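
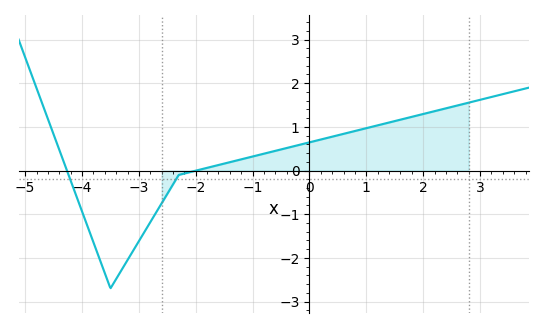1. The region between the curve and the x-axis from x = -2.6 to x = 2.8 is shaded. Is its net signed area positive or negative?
positive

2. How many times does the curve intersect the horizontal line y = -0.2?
2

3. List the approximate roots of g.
-4.2, -2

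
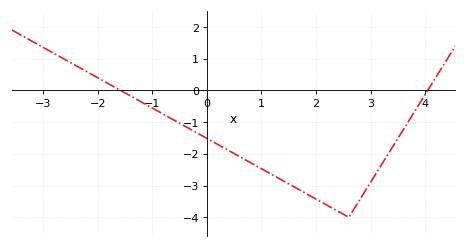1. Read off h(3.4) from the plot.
-1.8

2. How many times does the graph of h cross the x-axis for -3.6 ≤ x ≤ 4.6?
2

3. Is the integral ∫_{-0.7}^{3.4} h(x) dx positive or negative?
negative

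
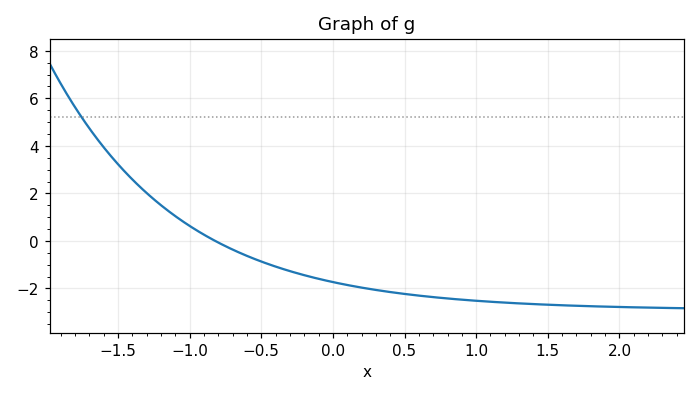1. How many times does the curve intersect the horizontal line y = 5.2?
1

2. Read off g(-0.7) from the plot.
-0.361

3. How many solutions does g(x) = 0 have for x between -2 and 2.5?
1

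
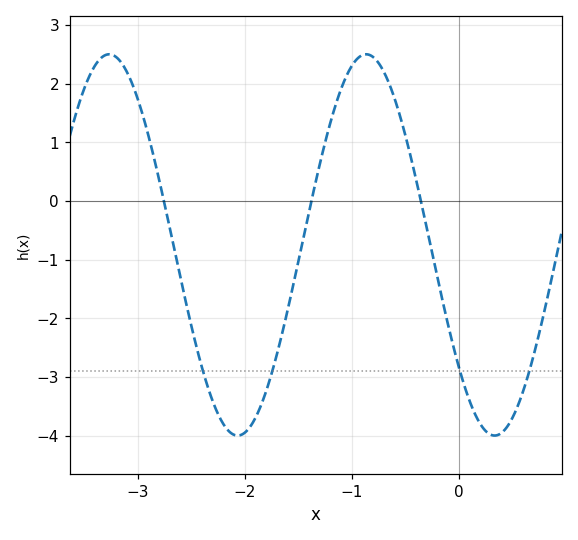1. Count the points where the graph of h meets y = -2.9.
4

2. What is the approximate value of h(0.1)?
-3.4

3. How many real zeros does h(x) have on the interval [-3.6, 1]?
3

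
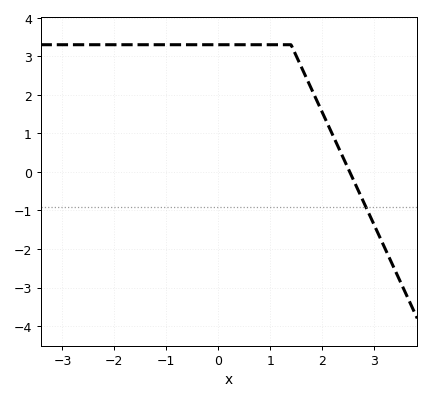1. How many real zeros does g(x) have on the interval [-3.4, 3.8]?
1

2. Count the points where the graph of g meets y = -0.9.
1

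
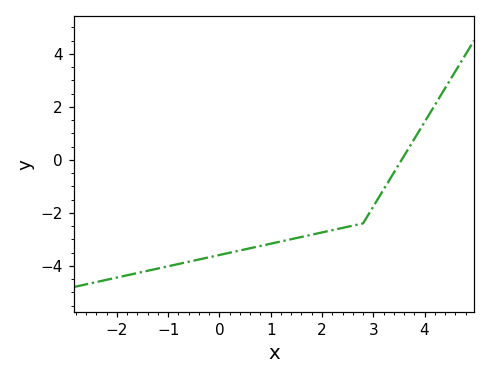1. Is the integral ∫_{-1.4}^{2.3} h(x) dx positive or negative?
negative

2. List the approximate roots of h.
3.6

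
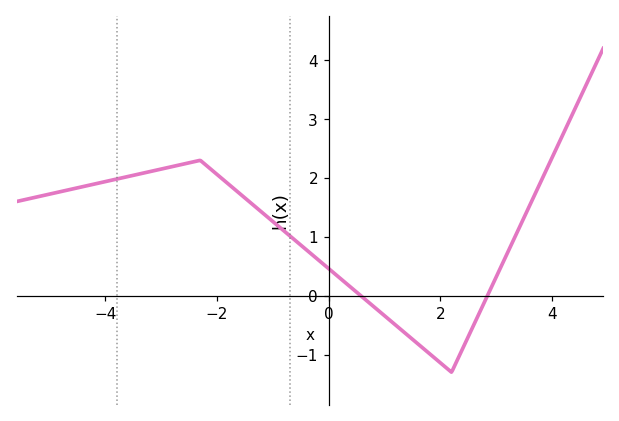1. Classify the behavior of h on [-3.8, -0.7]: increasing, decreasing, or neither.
neither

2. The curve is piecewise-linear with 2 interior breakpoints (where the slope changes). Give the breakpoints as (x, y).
(-2.3, 2.3); (2.2, -1.3)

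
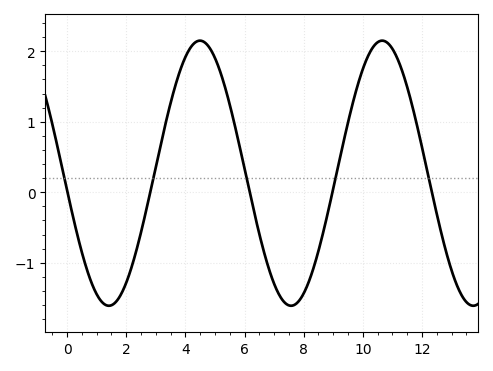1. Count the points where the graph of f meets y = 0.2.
5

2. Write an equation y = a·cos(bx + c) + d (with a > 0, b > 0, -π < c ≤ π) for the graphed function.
y = 1.88cos(1.02x + 1.7) + 0.27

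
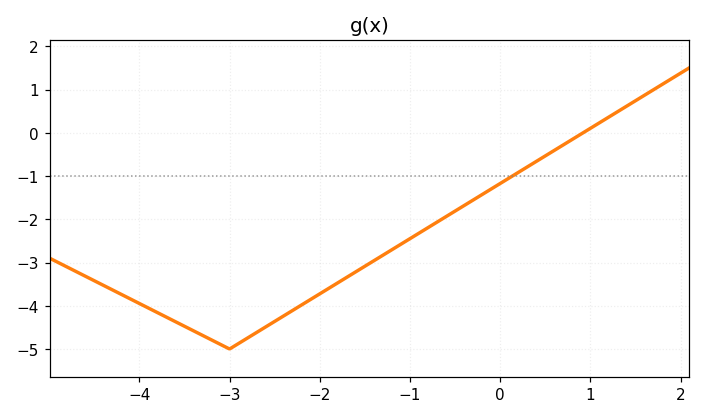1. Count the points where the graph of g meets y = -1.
1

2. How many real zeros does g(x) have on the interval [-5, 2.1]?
1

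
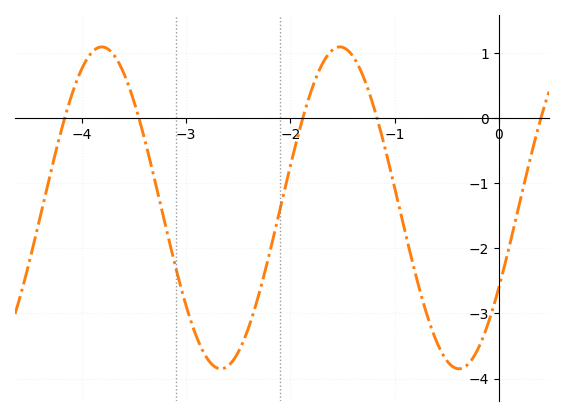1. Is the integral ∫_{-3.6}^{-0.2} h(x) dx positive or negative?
negative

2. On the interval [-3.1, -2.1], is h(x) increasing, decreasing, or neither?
neither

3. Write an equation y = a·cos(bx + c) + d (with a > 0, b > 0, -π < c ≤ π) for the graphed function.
y = 2.47cos(2.8x - 2.1) - 1.38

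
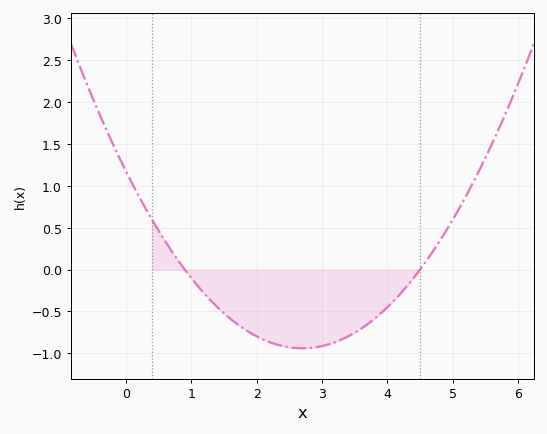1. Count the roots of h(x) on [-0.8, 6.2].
2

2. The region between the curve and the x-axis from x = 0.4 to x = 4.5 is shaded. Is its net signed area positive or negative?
negative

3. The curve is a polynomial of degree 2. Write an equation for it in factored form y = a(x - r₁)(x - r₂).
y = 0.29(x - 0.9)(x - 4.5)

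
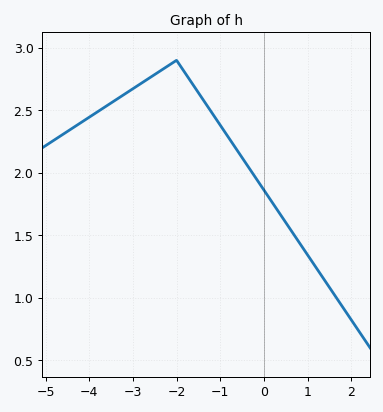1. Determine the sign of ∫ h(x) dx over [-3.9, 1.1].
positive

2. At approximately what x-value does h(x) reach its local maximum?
-2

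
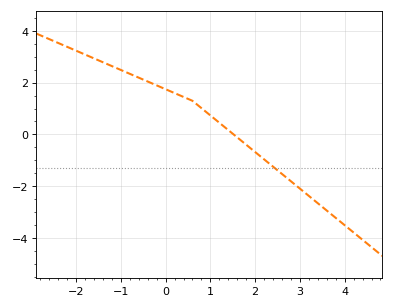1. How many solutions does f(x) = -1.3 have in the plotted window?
1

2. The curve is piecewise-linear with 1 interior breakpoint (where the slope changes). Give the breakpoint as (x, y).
(0.6, 1.3)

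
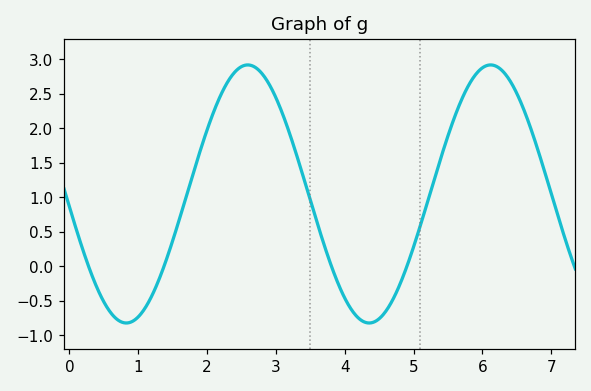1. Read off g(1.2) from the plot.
-0.4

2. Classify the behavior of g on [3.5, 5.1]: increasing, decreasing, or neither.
neither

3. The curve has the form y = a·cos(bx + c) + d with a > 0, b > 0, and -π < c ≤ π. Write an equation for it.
y = 1.87cos(1.8x + 1.7) + 1.05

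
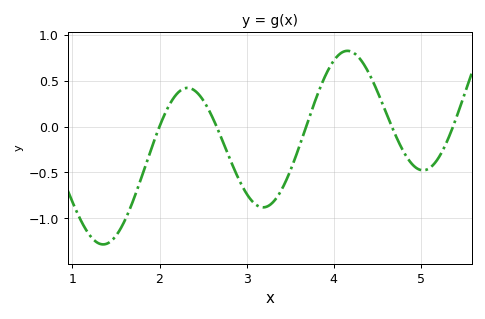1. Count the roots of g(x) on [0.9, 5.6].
5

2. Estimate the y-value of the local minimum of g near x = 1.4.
-1.29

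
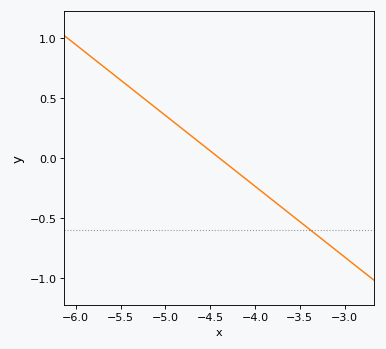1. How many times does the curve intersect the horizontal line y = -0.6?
1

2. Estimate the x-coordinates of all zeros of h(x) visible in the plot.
-4.4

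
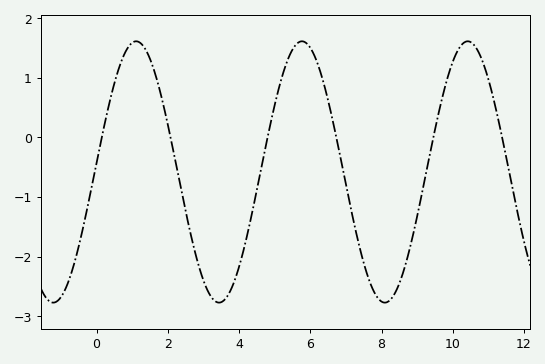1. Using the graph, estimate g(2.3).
-0.7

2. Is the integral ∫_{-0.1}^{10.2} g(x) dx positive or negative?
negative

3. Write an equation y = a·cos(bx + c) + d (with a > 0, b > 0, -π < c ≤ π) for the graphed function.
y = 2.19cos(1.4x - 1.5) - 0.58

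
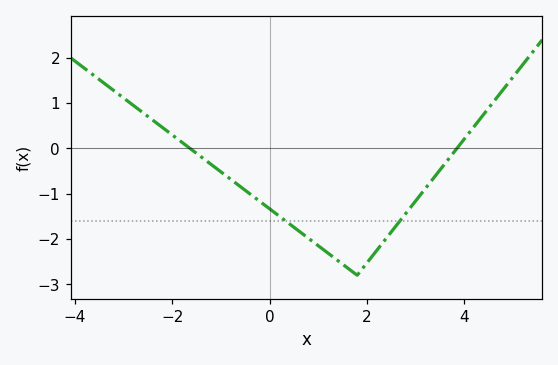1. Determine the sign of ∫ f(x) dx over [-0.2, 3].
negative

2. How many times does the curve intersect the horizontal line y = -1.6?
2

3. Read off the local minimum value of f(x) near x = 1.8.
-2.8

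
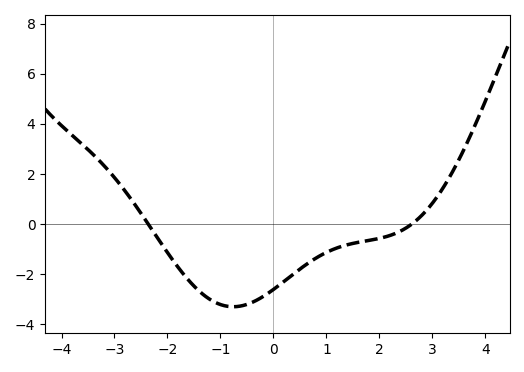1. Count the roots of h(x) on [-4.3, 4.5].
2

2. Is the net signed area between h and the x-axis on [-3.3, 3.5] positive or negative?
negative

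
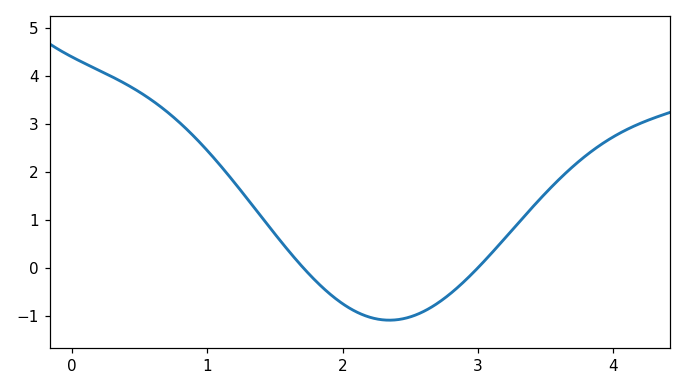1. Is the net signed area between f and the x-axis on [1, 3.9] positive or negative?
positive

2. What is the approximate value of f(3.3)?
0.944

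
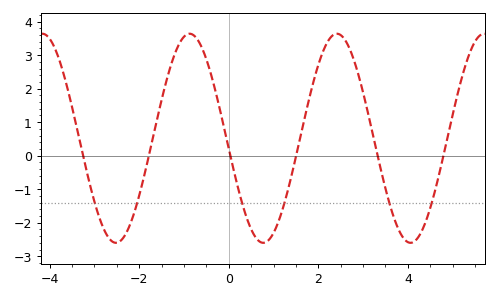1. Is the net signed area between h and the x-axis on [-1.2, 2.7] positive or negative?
positive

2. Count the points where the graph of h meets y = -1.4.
6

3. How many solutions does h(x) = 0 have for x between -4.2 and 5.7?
6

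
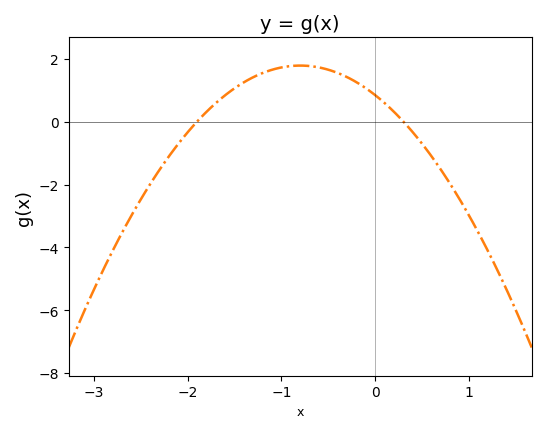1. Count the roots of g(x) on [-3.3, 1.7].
2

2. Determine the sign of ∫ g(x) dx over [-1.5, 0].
positive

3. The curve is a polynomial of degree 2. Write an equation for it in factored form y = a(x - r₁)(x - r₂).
y = -1.48(x + 1.9)(x - 0.3)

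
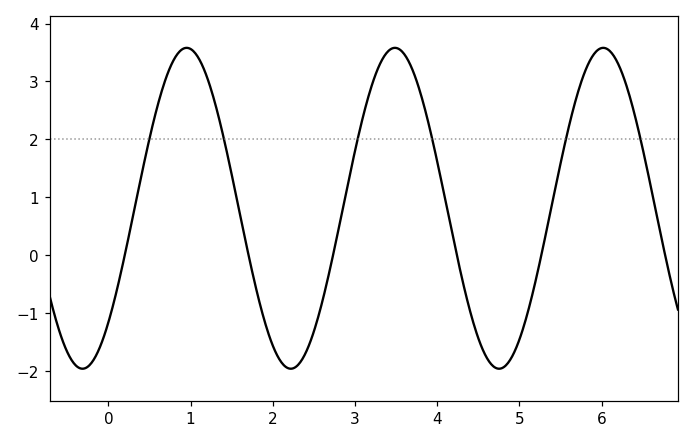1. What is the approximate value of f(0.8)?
3.4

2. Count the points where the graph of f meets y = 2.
6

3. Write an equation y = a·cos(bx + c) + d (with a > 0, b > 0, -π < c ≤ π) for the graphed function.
y = 2.77cos(2.5x - 2.4) + 0.81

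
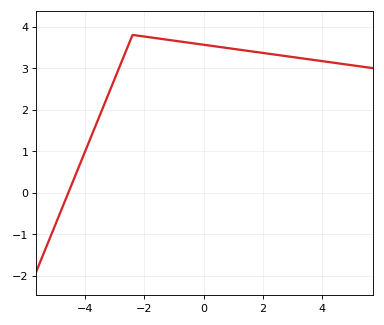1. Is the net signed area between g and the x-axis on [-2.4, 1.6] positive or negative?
positive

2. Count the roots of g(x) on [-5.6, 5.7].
1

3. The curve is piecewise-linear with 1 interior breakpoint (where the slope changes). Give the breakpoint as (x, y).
(-2.4, 3.8)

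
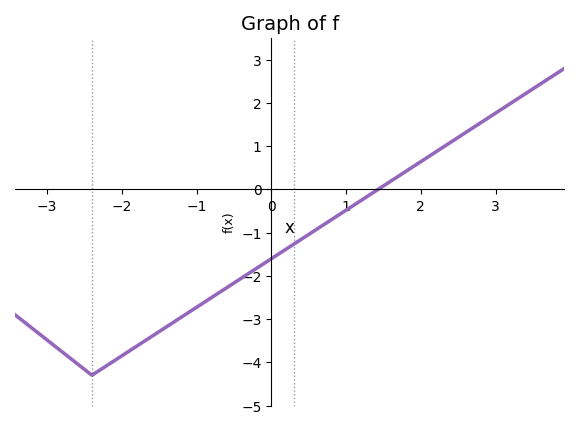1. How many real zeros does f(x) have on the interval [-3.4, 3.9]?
1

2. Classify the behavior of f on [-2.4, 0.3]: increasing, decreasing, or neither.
increasing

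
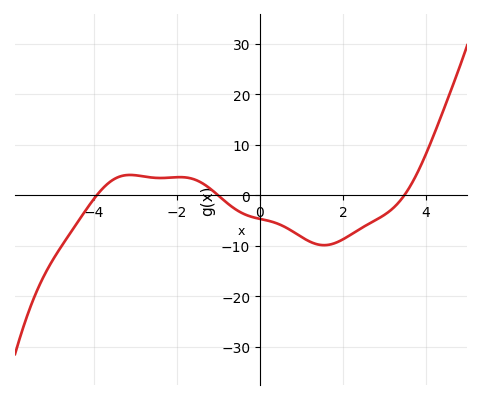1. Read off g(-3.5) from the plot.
3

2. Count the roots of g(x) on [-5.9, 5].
3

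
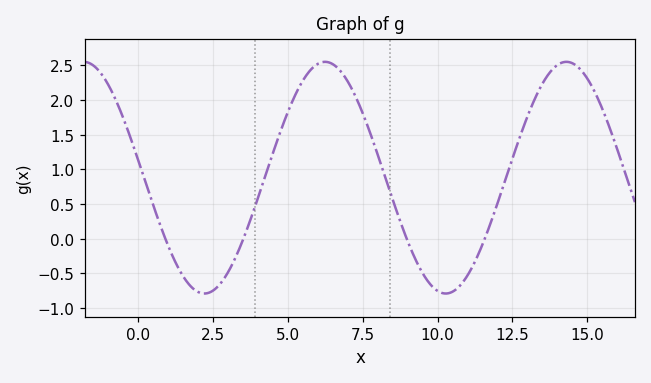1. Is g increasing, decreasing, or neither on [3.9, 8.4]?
neither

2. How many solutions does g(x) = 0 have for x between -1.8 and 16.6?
4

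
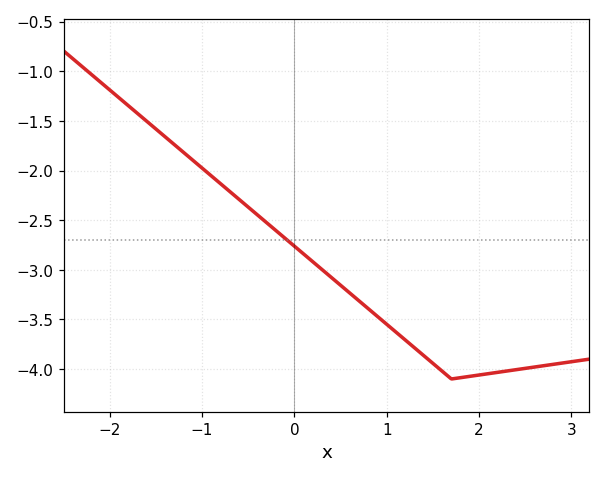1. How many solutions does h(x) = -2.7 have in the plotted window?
1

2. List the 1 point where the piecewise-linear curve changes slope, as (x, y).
(1.7, -4.1)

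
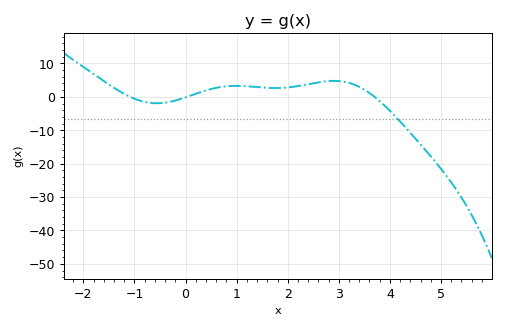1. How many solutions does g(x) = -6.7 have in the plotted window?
1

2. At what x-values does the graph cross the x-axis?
-1.09, 0.028, 3.7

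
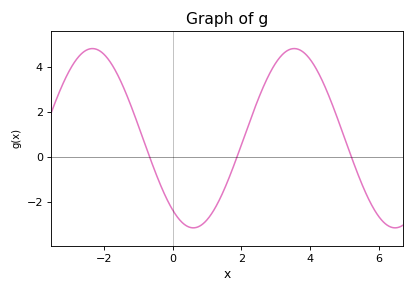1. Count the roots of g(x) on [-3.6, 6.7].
3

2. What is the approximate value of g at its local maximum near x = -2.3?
4.82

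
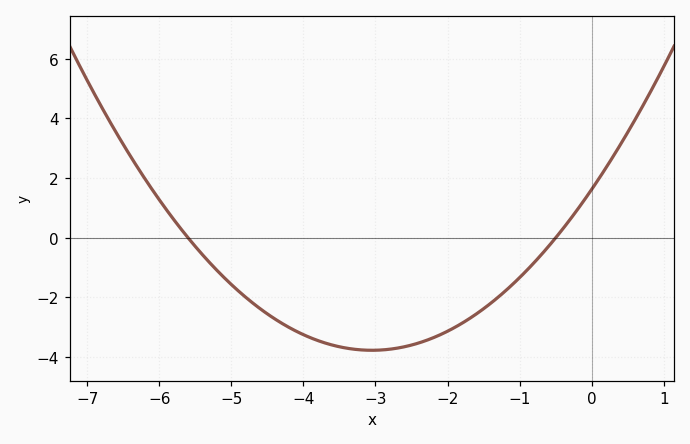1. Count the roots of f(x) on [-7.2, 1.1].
2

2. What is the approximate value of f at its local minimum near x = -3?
-3.8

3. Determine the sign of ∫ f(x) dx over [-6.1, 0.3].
negative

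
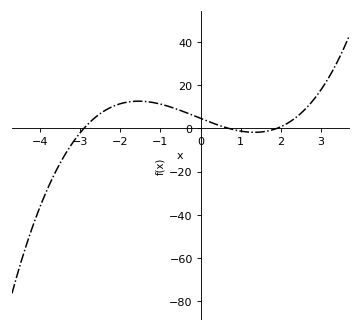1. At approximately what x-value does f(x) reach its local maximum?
-1.54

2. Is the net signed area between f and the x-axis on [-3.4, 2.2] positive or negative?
positive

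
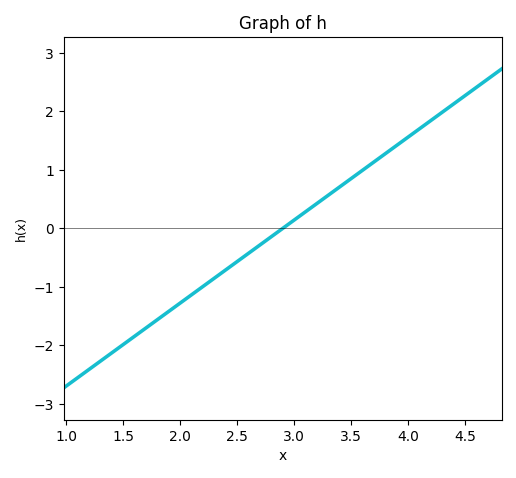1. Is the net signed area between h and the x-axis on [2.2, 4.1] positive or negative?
positive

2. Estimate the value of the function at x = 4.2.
1.85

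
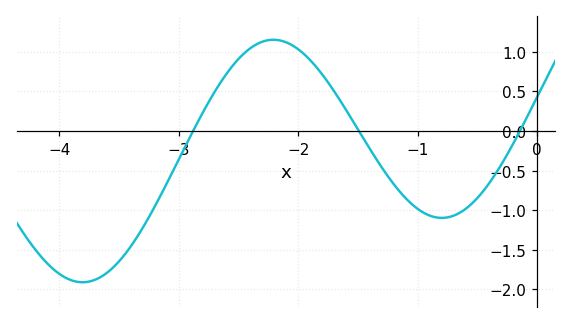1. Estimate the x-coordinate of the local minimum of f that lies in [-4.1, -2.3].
-3.81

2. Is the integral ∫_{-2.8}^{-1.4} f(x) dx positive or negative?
positive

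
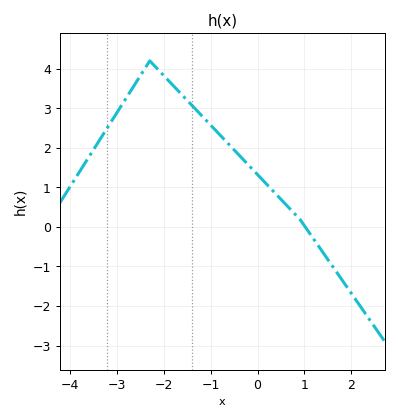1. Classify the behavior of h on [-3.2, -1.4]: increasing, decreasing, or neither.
neither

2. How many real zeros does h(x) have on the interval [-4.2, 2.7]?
1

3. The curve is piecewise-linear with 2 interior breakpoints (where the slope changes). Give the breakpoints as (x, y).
(-2.3, 4.2); (0.9, 0.2)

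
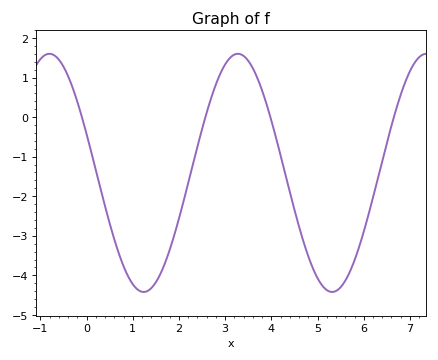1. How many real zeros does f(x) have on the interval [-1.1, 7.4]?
4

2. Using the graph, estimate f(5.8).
-3.62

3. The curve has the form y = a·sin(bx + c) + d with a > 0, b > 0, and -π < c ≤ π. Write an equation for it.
y = 3.01sin(1.54x + 2.81) - 1.41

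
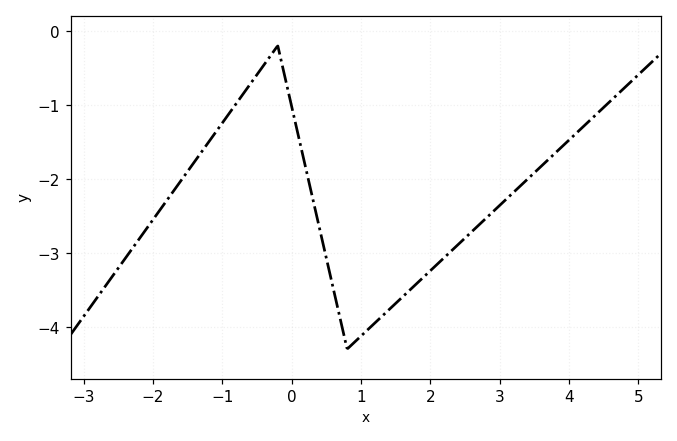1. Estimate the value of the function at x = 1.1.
-4.04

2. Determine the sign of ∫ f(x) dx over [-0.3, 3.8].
negative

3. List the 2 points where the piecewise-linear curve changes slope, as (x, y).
(-0.2, -0.2); (0.8, -4.3)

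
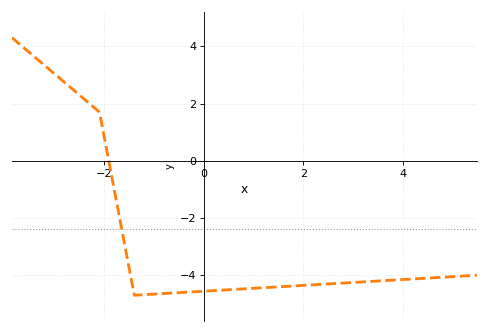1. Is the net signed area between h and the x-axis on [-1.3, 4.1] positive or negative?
negative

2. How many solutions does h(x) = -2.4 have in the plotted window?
1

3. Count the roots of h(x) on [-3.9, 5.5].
1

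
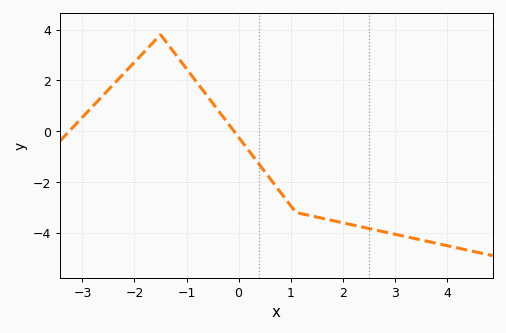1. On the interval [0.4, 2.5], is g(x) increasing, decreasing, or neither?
decreasing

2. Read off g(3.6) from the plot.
-4.4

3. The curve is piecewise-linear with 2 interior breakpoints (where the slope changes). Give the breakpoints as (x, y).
(-1.5, 3.8); (1.1, -3.2)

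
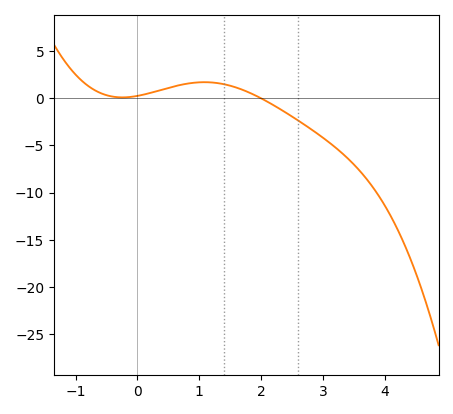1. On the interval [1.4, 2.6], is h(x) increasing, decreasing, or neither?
decreasing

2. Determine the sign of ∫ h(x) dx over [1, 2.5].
positive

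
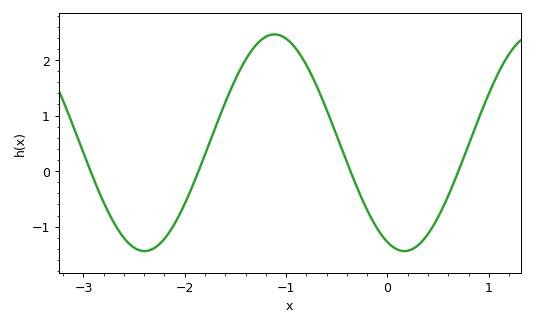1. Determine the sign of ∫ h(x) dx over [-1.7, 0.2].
positive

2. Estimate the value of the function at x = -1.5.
1.7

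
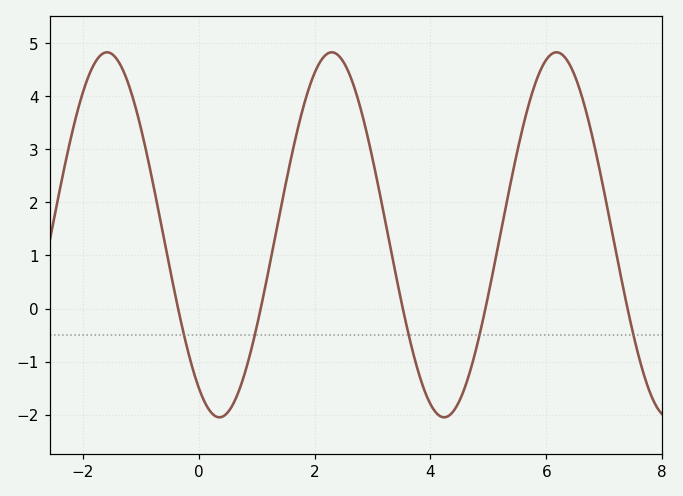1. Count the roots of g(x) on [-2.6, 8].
5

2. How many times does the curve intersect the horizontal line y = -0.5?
5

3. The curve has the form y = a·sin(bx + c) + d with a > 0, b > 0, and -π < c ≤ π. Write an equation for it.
y = 3.44sin(1.6x - 2.1) + 1.39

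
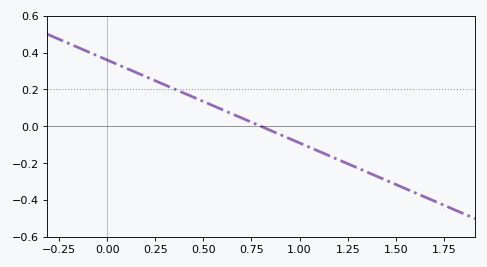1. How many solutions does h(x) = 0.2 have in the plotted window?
1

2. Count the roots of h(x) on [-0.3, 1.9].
1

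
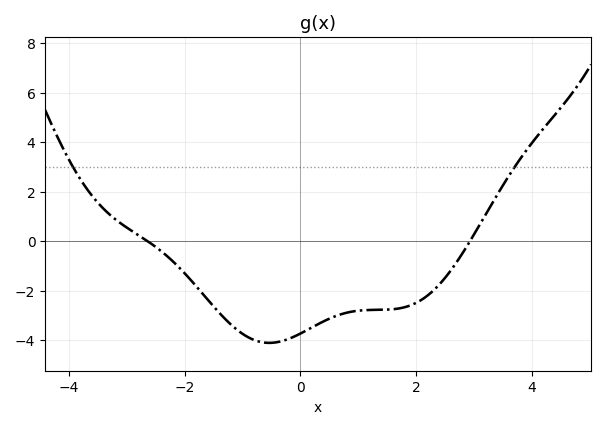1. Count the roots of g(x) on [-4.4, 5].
2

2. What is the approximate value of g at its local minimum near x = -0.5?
-4.2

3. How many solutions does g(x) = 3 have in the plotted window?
2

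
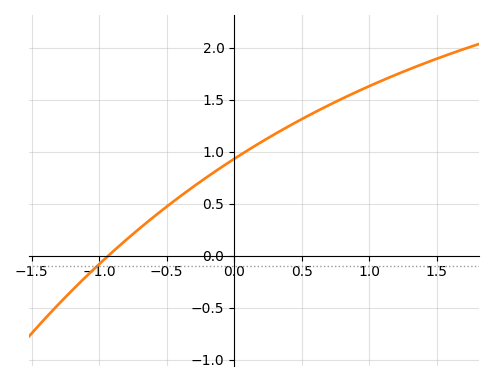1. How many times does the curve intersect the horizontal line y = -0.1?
1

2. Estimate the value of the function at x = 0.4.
1.24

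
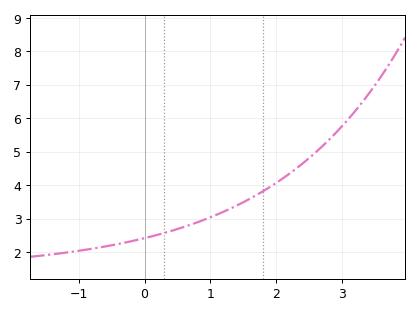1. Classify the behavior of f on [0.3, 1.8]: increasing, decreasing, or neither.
increasing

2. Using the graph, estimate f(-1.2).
1.99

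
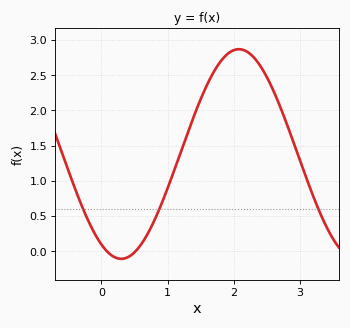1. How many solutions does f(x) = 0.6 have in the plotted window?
3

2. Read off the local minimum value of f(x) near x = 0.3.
-0.1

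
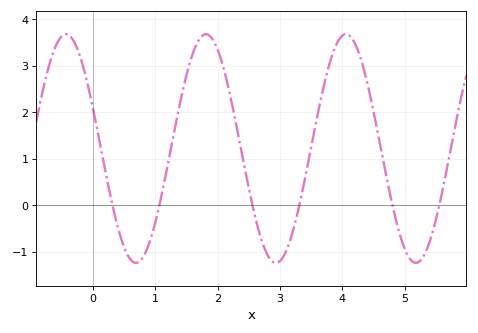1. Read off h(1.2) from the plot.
0.871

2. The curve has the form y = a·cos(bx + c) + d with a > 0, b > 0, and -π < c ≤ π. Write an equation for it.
y = 2.46cos(2.8x + 1.21) + 1.22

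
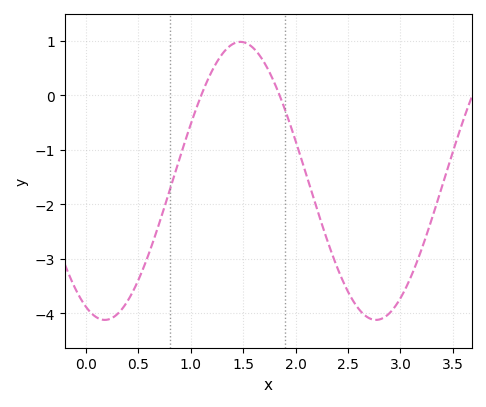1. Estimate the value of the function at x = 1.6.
0.862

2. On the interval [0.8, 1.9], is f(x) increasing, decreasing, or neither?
neither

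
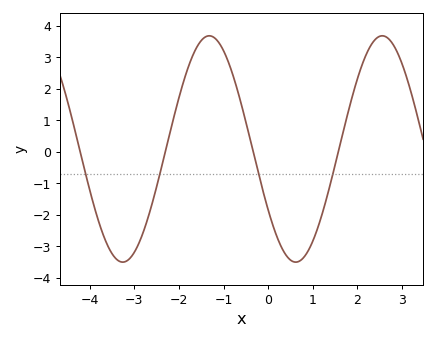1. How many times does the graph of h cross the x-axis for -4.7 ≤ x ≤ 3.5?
4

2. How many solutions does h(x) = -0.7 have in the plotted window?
4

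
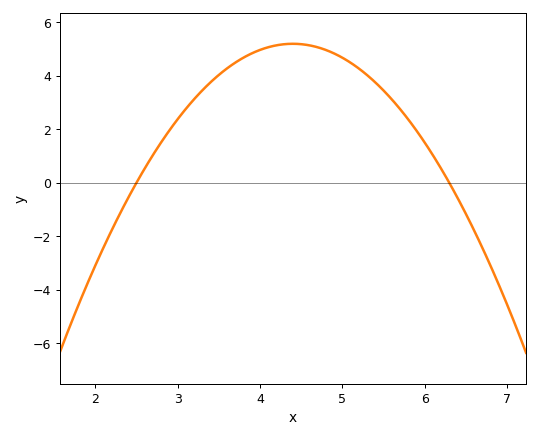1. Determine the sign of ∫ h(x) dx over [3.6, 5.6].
positive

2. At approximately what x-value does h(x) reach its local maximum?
4.4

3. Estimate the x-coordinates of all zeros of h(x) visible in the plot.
2.5, 6.3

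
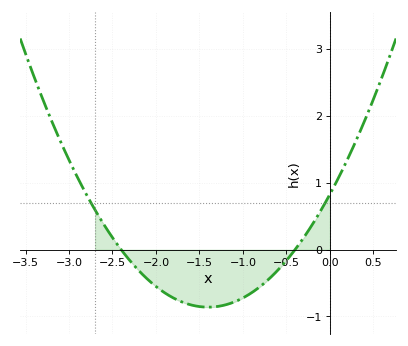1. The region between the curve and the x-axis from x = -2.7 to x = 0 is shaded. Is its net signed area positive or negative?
negative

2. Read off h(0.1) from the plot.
1.1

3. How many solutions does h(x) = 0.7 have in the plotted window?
2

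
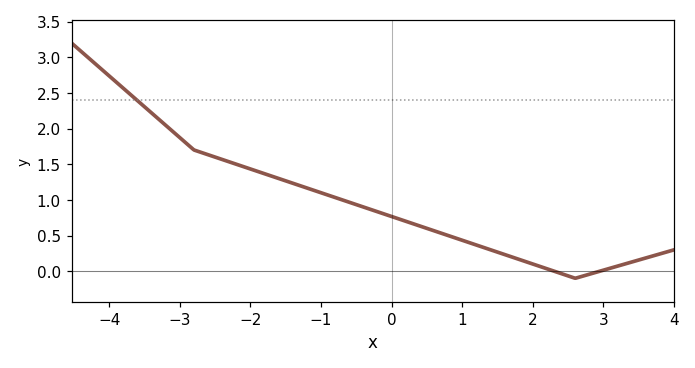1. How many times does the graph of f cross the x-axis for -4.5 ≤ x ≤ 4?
2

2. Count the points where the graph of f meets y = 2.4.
1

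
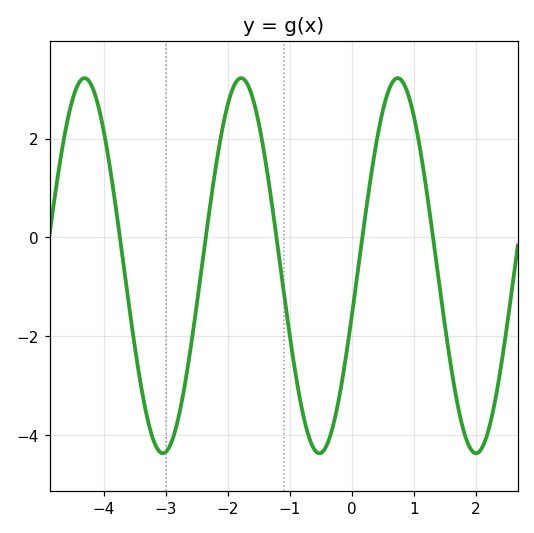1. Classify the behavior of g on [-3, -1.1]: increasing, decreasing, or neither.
neither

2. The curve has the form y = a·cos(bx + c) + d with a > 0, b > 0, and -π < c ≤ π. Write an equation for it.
y = 3.79cos(2.5x - 1.8) - 0.57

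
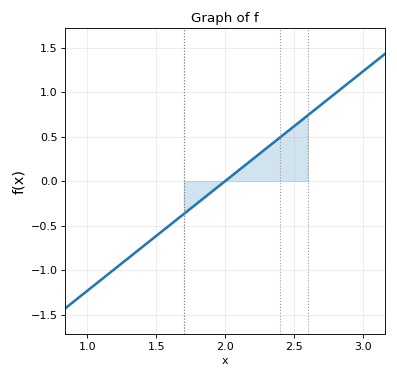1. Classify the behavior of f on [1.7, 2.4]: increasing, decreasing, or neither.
increasing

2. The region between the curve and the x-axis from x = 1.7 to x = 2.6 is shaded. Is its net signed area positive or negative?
positive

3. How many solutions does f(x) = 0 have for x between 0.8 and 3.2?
1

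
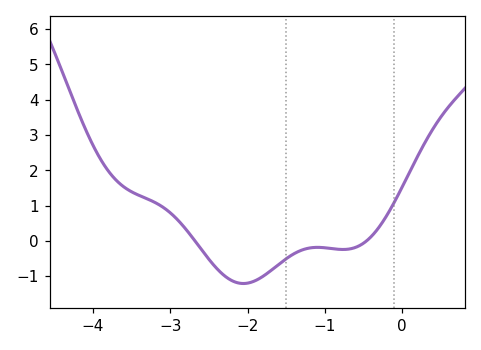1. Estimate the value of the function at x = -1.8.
-1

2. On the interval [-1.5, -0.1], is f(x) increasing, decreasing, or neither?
neither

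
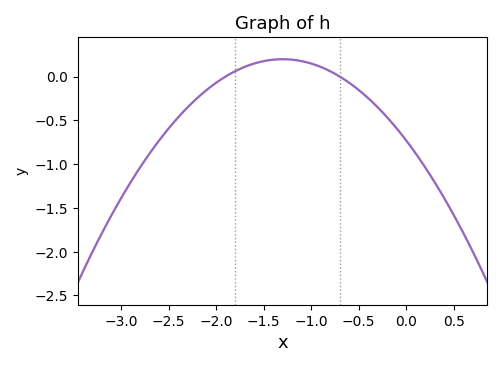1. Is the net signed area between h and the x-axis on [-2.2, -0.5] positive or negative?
positive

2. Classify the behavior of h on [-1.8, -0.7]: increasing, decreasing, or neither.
neither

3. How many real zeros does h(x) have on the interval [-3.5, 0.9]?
2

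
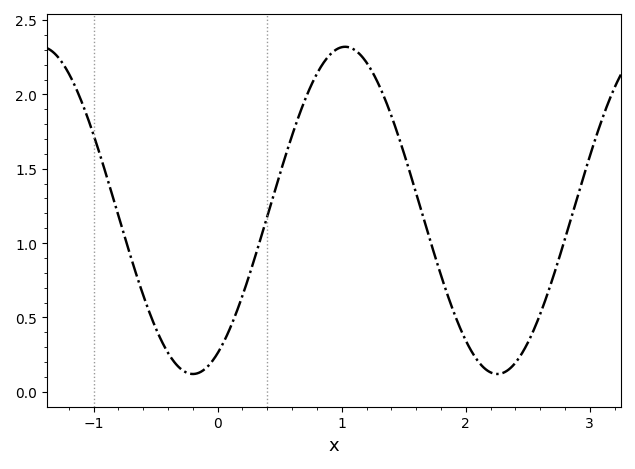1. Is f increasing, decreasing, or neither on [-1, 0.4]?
neither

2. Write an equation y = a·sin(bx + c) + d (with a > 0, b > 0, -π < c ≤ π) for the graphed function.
y = 1.1sin(2.56x - 1.06) + 1.22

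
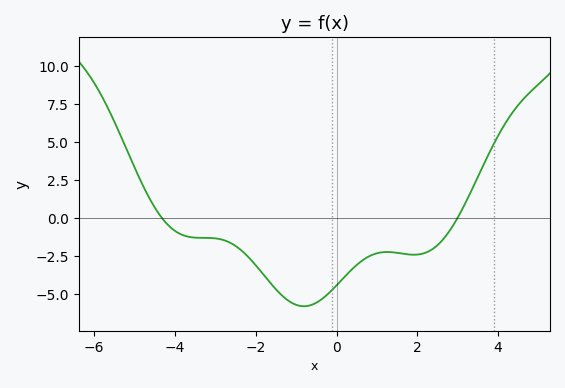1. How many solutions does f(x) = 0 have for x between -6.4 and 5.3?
2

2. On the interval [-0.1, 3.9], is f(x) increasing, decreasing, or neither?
neither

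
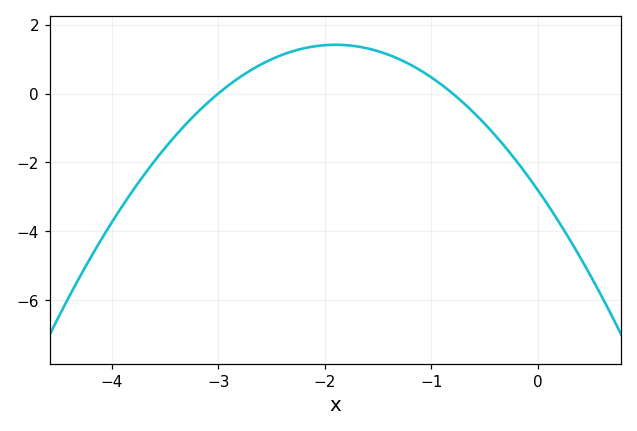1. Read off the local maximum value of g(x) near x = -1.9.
1.42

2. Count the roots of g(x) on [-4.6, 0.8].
2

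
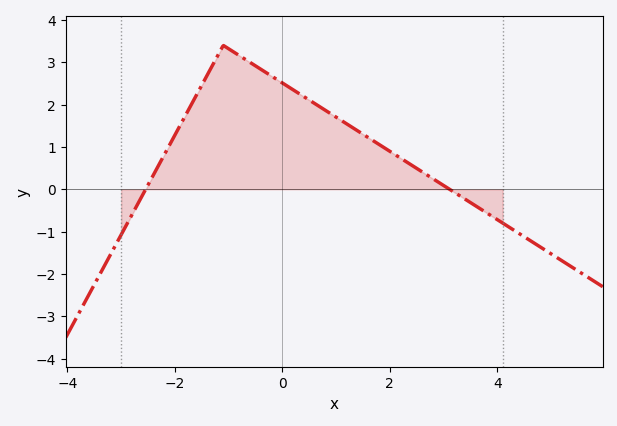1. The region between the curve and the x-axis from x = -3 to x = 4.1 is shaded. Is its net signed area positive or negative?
positive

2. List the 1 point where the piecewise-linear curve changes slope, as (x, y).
(-1.1, 3.4)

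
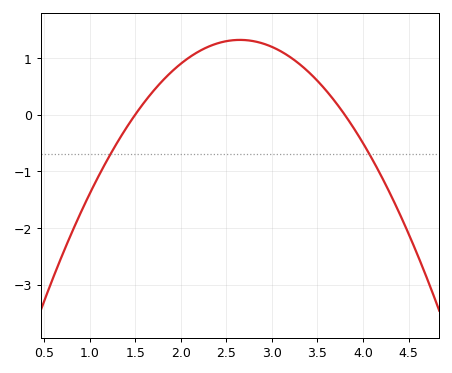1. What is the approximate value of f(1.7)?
0.4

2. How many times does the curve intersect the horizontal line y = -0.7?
2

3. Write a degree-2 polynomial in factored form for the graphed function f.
y = -1(x - 1.5)(x - 3.8)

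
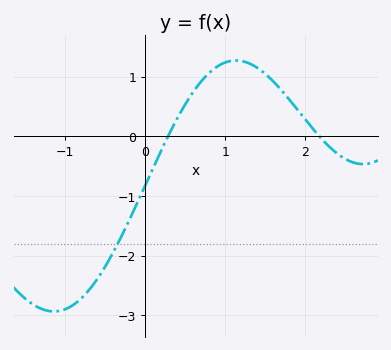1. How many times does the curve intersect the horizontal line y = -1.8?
1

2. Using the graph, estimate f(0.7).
0.9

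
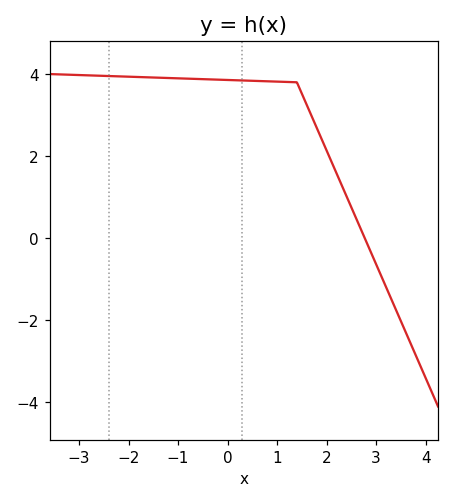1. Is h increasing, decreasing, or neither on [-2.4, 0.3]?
decreasing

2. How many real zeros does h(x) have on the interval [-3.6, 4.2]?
1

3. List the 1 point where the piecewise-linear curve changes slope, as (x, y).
(1.4, 3.8)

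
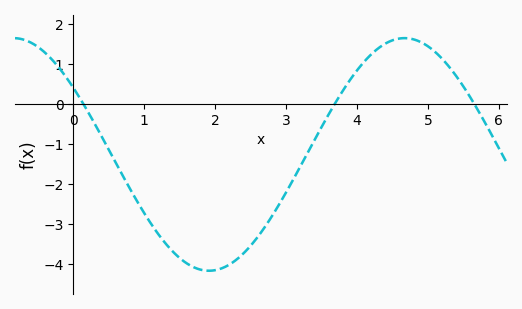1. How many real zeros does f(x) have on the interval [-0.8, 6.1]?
3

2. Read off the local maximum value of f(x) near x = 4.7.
1.6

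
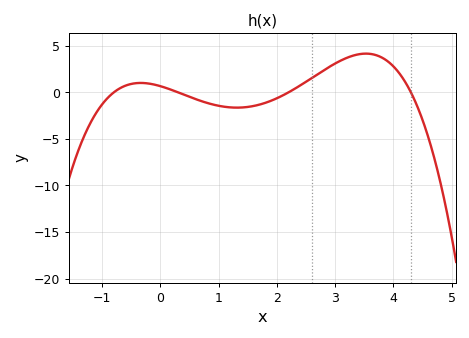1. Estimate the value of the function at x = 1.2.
-1.5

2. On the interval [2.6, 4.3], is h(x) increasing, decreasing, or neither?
neither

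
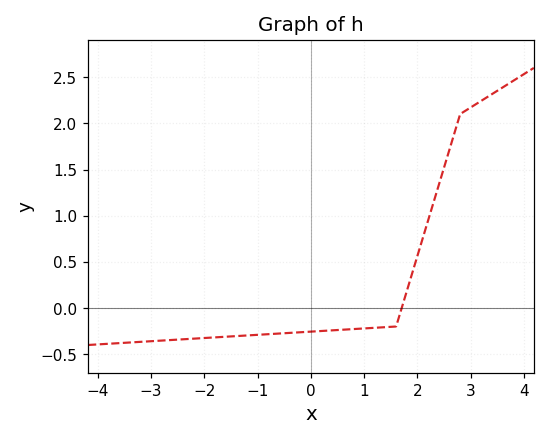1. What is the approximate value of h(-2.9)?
-0.35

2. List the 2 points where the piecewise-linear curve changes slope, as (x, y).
(1.6, -0.2); (2.8, 2.1)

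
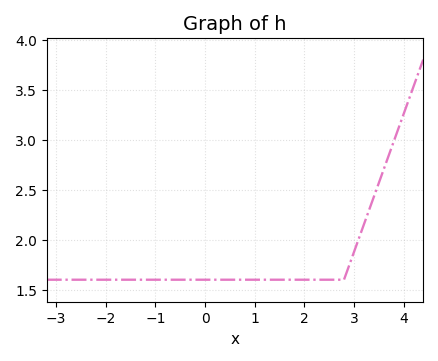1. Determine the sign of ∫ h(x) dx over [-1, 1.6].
positive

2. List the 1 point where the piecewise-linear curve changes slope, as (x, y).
(2.8, 1.6)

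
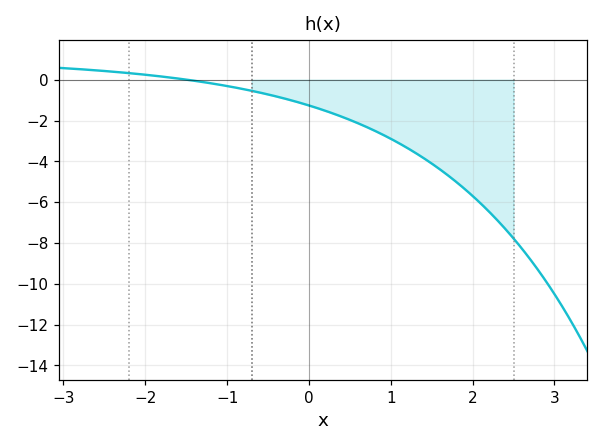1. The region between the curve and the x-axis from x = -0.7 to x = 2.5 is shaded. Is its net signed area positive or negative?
negative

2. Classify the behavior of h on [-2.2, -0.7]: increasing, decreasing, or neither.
decreasing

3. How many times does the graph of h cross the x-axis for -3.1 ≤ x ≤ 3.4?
1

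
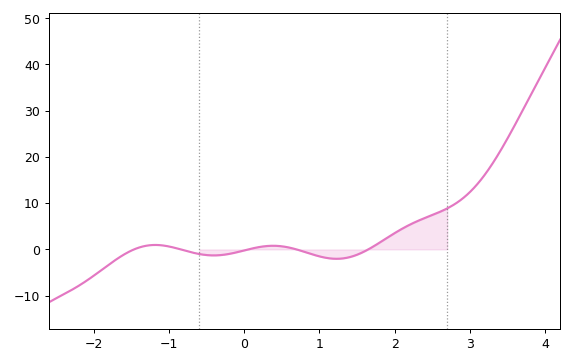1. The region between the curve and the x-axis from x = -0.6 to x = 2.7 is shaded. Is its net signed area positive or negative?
positive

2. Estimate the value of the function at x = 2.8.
10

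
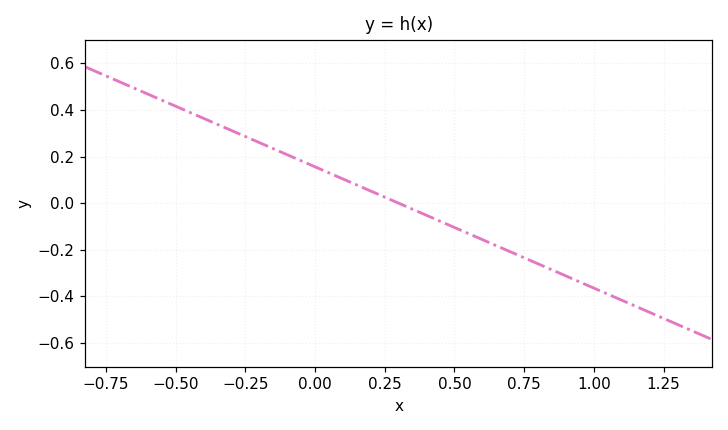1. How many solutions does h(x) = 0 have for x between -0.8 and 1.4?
1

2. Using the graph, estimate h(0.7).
-0.208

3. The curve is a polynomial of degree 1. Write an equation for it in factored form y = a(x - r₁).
y = -0.52(x - 0.3)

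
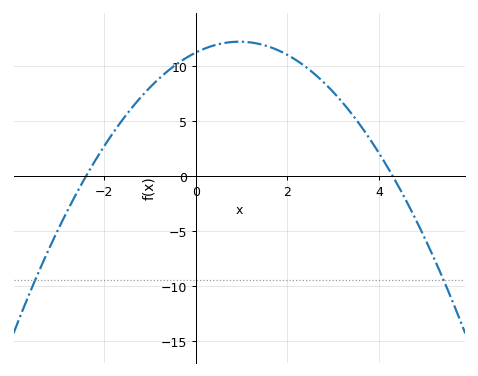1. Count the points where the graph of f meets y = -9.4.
2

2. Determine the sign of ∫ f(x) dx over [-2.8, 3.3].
positive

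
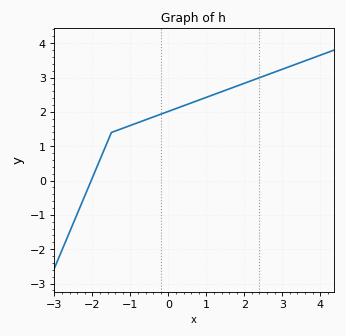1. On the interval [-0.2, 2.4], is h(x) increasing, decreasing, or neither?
increasing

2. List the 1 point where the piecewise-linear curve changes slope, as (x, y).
(-1.5, 1.4)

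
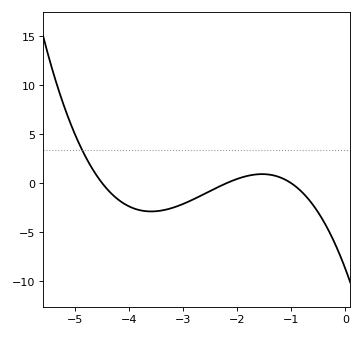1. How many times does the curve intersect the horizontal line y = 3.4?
1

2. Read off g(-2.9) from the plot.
-1.87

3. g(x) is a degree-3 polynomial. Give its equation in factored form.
y = -0.88(x + 4.5)(x + 2.2)(x + 1)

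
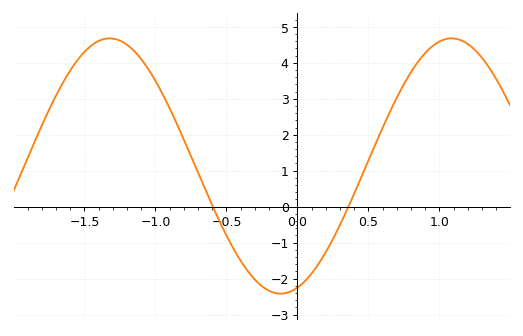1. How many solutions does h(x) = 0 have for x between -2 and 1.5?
2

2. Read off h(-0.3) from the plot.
-2.03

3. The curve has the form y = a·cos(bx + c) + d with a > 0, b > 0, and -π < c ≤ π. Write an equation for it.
y = 3.55cos(2.61x - 2.83) + 1.13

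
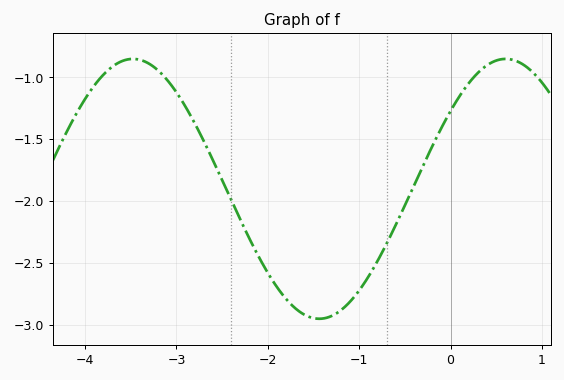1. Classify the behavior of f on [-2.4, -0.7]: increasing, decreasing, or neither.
neither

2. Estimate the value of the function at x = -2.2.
-2.3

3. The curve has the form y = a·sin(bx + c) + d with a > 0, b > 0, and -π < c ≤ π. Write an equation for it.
y = 1.05sin(1.54x + 0.642) - 1.9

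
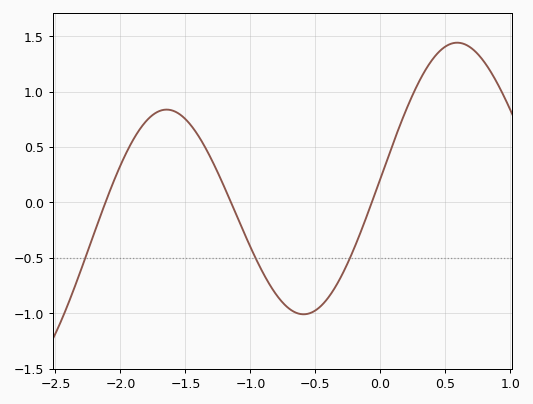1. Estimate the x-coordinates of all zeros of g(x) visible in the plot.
-2.12, -1.15, -0.066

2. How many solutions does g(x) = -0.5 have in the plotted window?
3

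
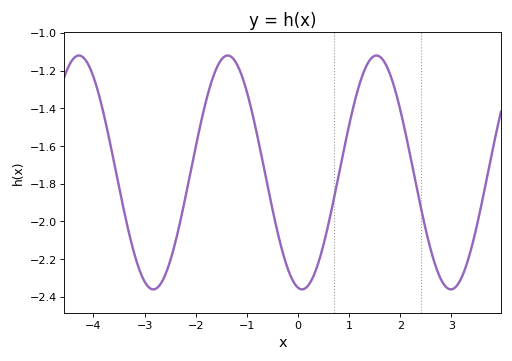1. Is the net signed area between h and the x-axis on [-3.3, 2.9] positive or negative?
negative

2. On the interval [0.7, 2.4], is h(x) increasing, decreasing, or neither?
neither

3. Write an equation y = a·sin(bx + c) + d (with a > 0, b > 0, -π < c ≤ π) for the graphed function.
y = 0.62sin(2.2x - 1.7) - 1.74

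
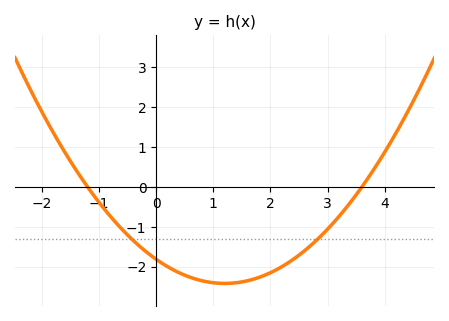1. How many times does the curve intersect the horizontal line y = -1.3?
2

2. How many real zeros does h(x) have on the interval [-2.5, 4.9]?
2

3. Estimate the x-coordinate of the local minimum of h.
1.2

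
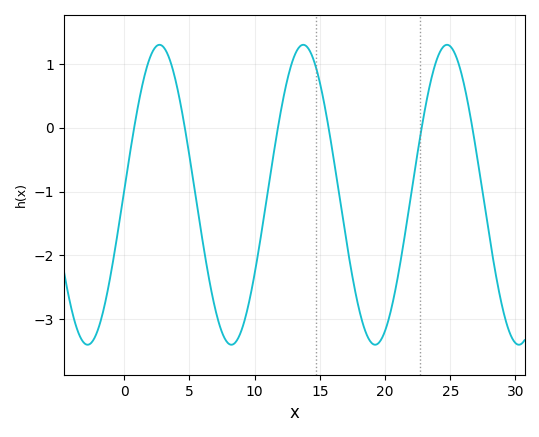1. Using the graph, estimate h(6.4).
-2.25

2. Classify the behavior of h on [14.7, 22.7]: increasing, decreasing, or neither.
neither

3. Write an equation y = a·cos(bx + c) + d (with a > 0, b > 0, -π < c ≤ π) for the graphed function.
y = 2.35cos(0.57x - 1.54) - 1.05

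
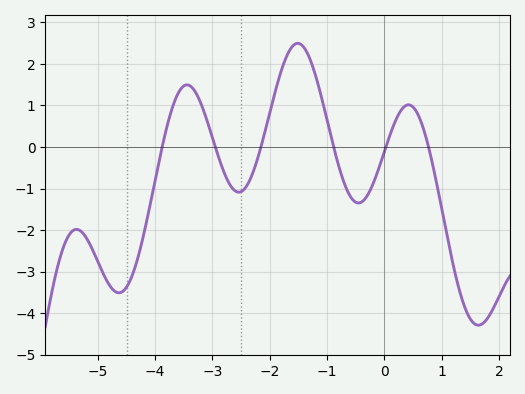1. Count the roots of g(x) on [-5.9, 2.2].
6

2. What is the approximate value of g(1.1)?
-2.19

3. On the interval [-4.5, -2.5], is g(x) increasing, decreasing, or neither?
neither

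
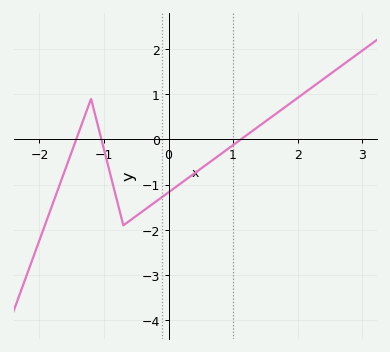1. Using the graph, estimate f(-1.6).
-0.665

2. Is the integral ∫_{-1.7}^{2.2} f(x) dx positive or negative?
negative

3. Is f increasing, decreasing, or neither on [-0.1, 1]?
increasing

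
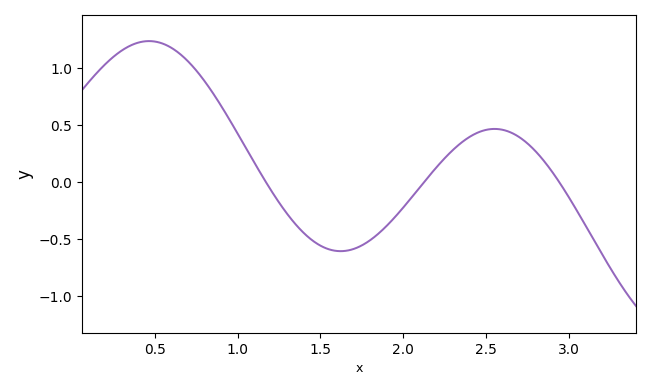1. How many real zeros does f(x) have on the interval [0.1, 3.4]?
3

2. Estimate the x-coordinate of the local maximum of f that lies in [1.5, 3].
2.55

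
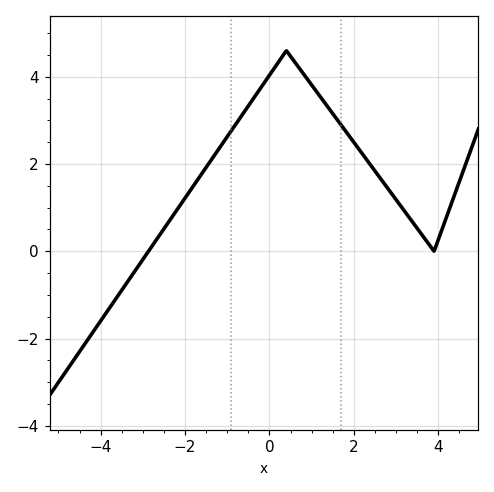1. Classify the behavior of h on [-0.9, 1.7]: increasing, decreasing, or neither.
neither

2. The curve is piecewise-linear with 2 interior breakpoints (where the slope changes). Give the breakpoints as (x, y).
(0.4, 4.6); (3.9, 0)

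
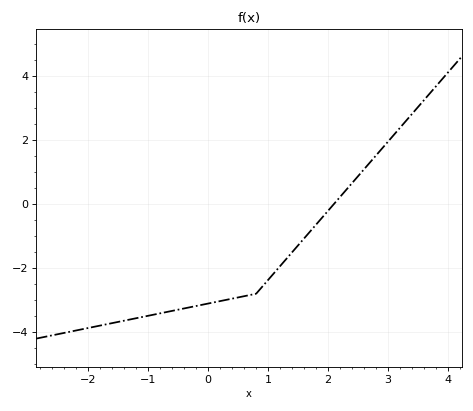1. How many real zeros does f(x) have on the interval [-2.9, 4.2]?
1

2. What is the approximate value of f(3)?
2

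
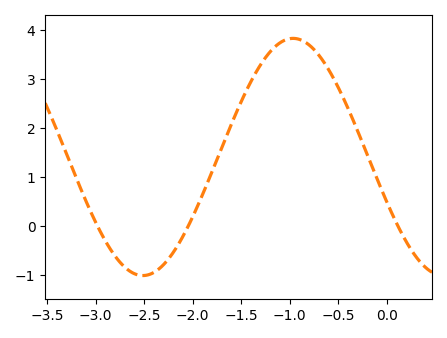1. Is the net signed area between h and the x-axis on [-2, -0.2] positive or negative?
positive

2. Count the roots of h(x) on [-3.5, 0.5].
3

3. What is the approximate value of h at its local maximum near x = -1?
3.8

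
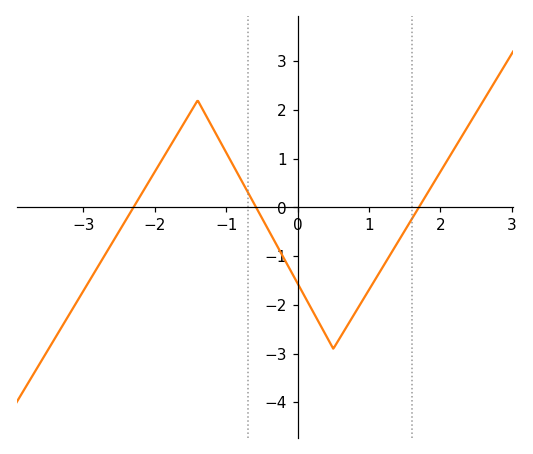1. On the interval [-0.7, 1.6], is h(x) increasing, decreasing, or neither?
neither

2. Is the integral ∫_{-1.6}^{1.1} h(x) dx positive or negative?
negative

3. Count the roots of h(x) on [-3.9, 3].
3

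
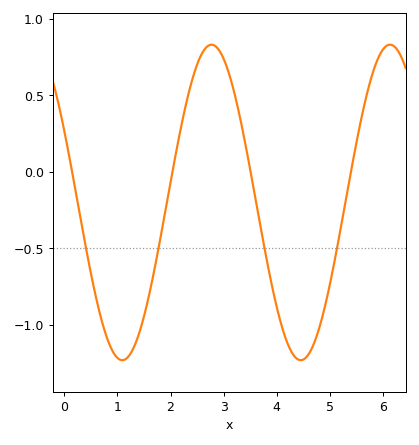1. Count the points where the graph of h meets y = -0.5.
4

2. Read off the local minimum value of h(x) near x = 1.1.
-1.23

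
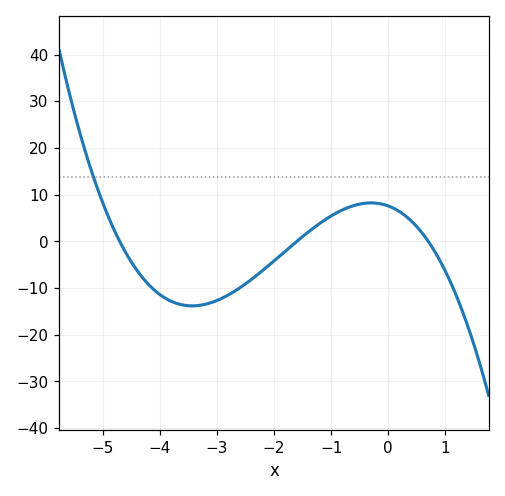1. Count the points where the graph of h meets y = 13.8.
1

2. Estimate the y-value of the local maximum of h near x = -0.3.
8.24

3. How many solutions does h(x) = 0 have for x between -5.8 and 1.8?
3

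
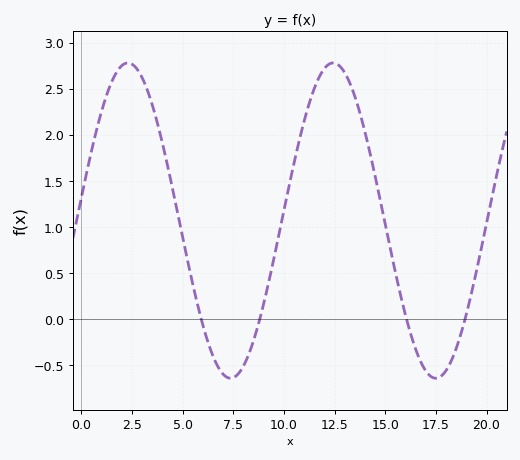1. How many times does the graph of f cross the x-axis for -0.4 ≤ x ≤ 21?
4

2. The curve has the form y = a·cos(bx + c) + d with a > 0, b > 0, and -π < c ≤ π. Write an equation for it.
y = 1.71cos(0.62x - 1.42) + 1.07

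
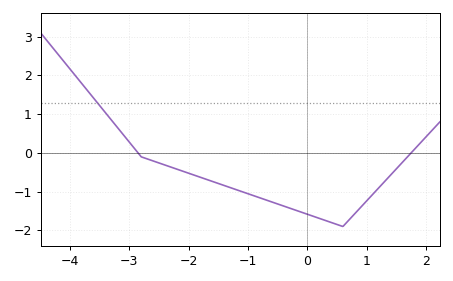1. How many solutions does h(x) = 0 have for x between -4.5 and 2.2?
2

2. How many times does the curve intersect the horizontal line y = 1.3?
1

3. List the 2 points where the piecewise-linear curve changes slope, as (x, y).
(-2.8, -0.1); (0.6, -1.9)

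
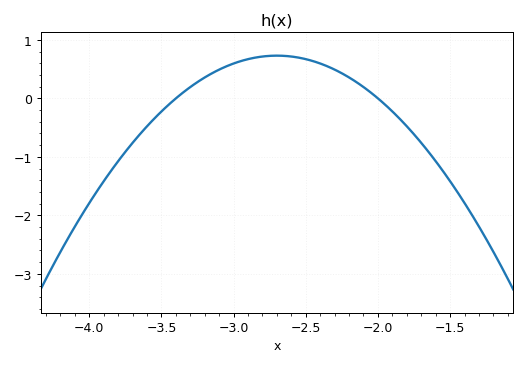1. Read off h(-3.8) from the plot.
-1.07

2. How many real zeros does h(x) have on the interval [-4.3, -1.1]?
2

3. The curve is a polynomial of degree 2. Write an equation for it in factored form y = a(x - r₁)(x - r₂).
y = -1.49(x + 3.4)(x + 2)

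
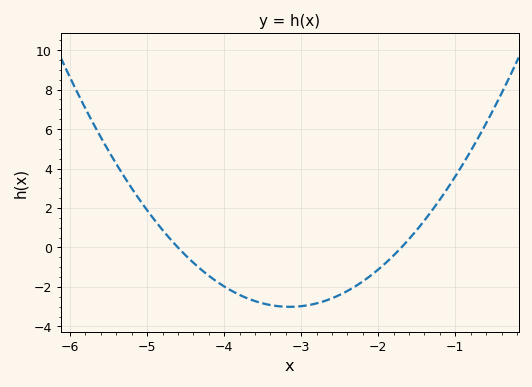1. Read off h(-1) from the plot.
3.6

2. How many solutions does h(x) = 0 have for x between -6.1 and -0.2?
2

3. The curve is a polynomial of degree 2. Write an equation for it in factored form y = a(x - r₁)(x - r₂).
y = 1.43(x + 4.6)(x + 1.7)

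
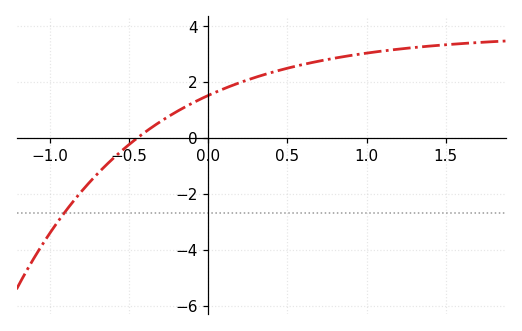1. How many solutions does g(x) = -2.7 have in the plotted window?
1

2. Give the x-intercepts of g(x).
-0.45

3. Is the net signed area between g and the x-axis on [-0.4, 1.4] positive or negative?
positive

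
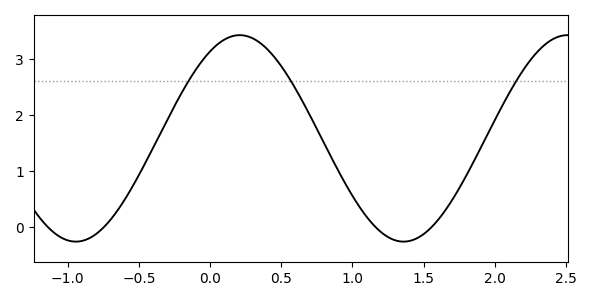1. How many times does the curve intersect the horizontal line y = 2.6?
3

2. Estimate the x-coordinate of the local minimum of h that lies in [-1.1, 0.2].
-0.943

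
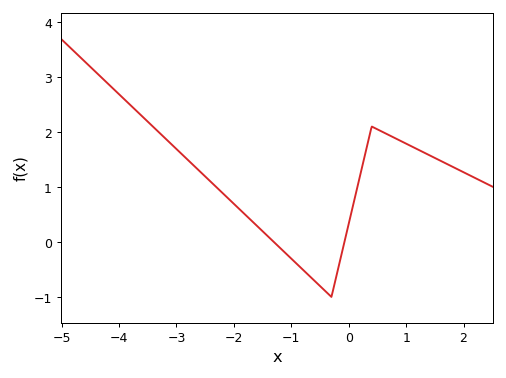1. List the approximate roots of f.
-1.3, -0.074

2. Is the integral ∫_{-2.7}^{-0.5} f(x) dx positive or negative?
positive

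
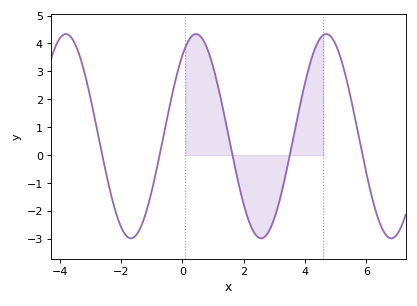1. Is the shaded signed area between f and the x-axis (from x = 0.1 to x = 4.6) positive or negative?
positive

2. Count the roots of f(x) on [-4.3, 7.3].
5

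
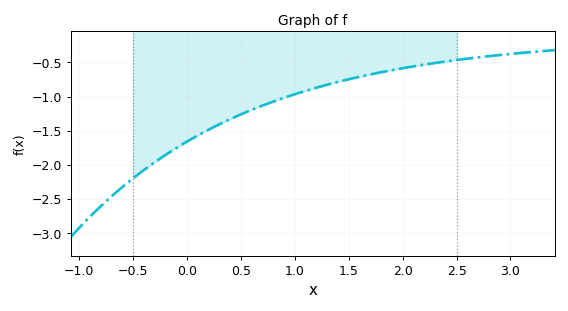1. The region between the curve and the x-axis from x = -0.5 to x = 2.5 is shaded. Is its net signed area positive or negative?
negative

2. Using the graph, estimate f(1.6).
-0.7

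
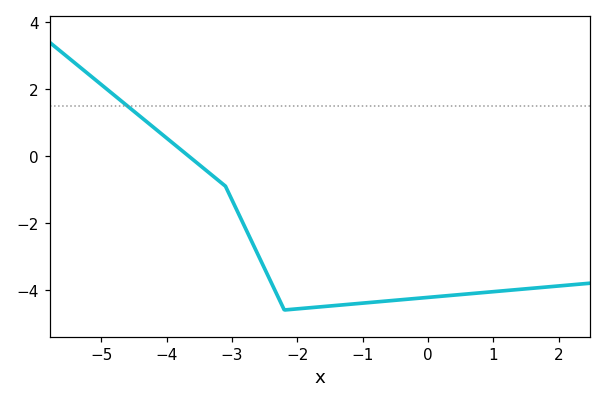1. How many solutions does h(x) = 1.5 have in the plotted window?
1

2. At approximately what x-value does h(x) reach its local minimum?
-2.2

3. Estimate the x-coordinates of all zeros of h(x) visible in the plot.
-3.6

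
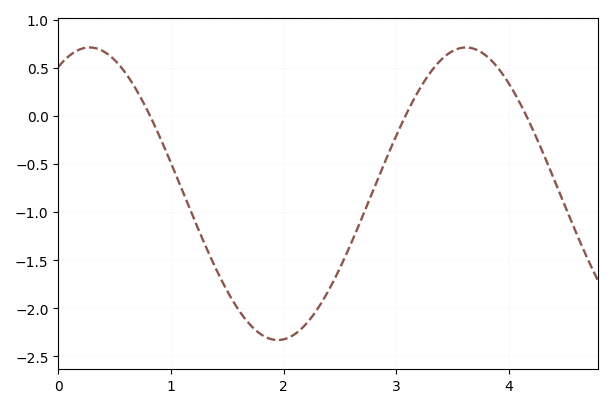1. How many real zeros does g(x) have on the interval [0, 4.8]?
3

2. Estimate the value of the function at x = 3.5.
0.65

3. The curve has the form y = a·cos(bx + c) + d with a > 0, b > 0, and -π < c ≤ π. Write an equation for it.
y = 1.52cos(1.9x - 0.52) - 0.81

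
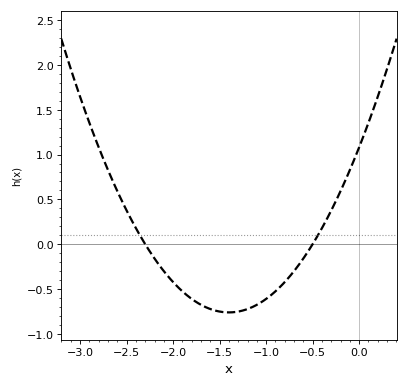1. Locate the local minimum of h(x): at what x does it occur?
-1.4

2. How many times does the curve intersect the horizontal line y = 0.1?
2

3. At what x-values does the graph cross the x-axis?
-2.3, -0.5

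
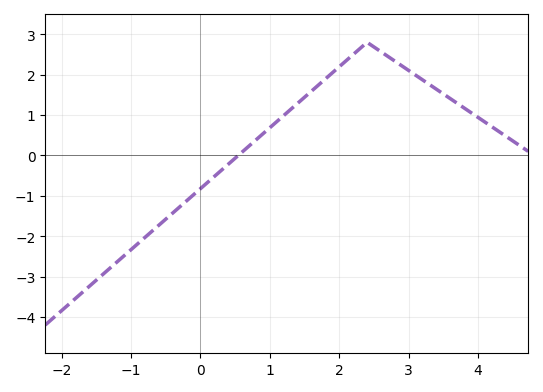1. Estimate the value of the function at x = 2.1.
2.3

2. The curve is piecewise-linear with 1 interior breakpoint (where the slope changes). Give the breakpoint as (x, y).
(2.4, 2.8)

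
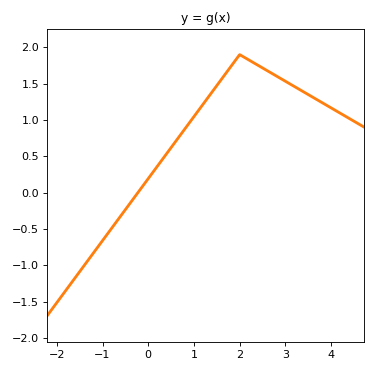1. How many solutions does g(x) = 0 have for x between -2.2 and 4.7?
1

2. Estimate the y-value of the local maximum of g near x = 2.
1.9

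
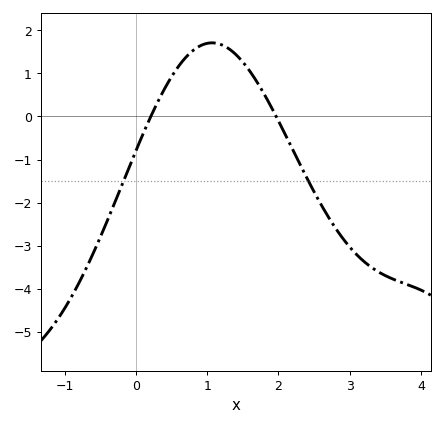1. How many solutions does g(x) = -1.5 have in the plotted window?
2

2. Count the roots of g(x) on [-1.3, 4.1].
2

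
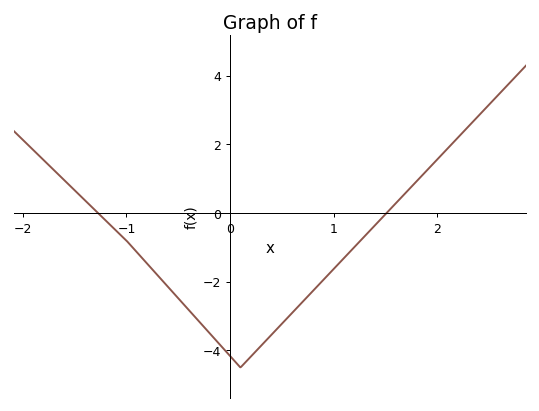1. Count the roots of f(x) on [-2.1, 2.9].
2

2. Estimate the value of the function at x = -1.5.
0.669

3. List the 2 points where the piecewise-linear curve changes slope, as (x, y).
(-1, -0.8); (0.1, -4.5)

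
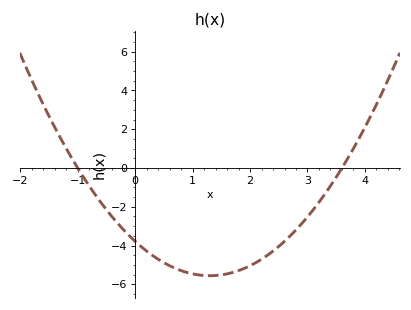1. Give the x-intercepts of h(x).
-1, 3.6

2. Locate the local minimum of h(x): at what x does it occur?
1.3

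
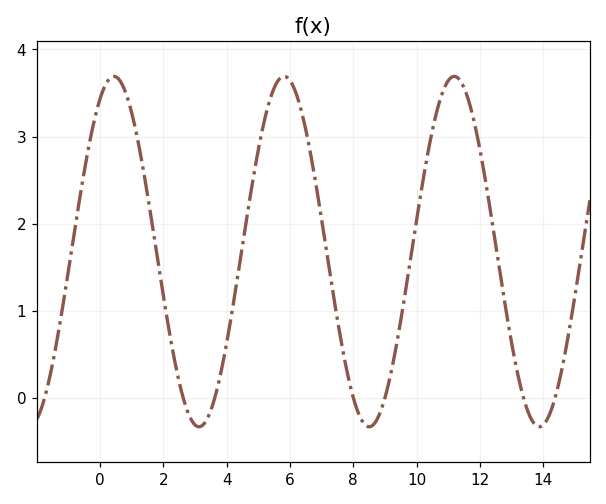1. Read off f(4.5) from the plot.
1.75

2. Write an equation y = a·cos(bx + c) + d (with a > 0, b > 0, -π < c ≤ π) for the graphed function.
y = 2.01cos(1.17x - 0.52) + 1.68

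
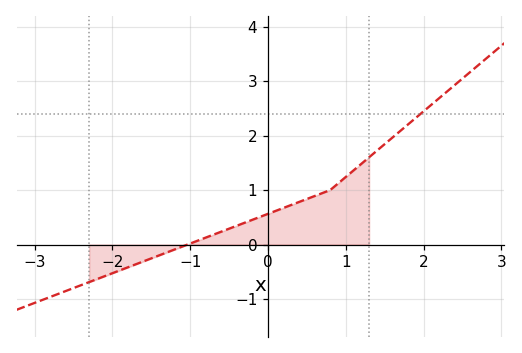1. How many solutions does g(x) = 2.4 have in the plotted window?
1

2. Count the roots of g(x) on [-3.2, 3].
1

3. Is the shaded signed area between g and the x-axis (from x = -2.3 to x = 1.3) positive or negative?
positive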